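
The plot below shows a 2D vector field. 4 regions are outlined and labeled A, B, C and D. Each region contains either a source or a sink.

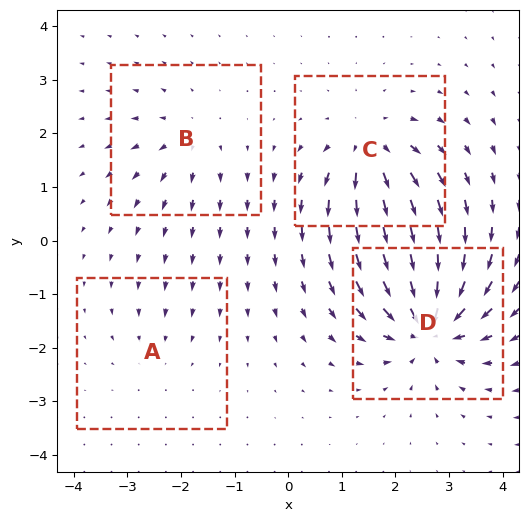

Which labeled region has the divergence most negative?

Divergence at each region's feature centre — A: about -2, B: about +4, C: about +7, D: about -9. Region D is most negative.

D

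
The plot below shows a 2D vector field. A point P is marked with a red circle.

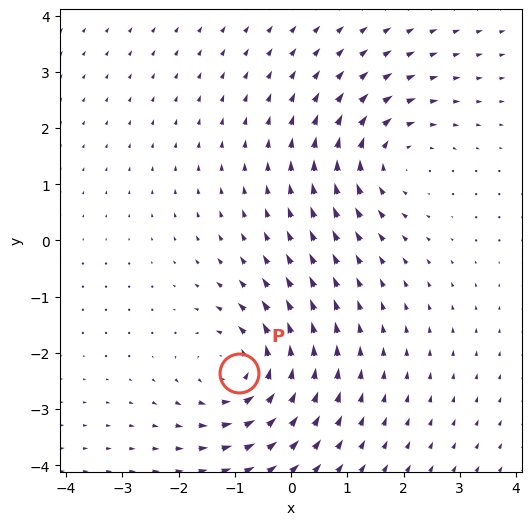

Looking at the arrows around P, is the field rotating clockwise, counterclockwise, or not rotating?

counterclockwise

Near P at (-0.9, -2.4) the arrows circulate counterclockwise. The curl (z-component) there is about +4; positive curl means counterclockwise rotation.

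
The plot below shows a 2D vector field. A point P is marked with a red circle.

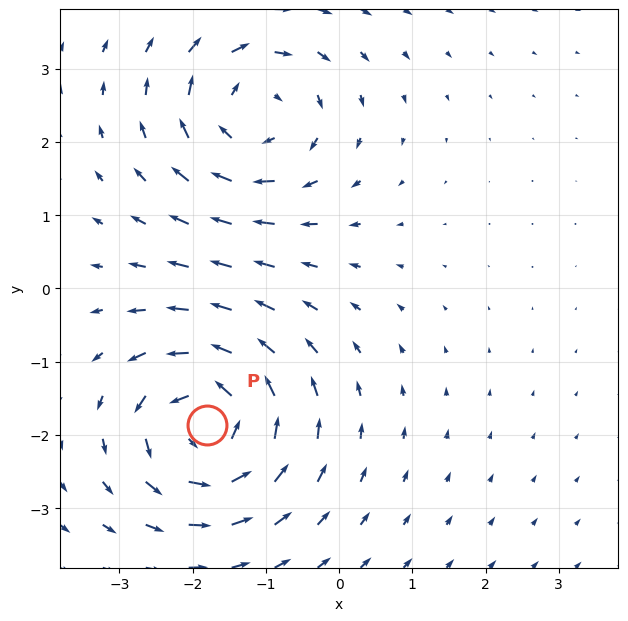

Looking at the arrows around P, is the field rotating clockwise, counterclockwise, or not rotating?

counterclockwise

Near P at (-1.8, -1.9) the arrows circulate counterclockwise. The curl (z-component) there is about +4; positive curl means counterclockwise rotation.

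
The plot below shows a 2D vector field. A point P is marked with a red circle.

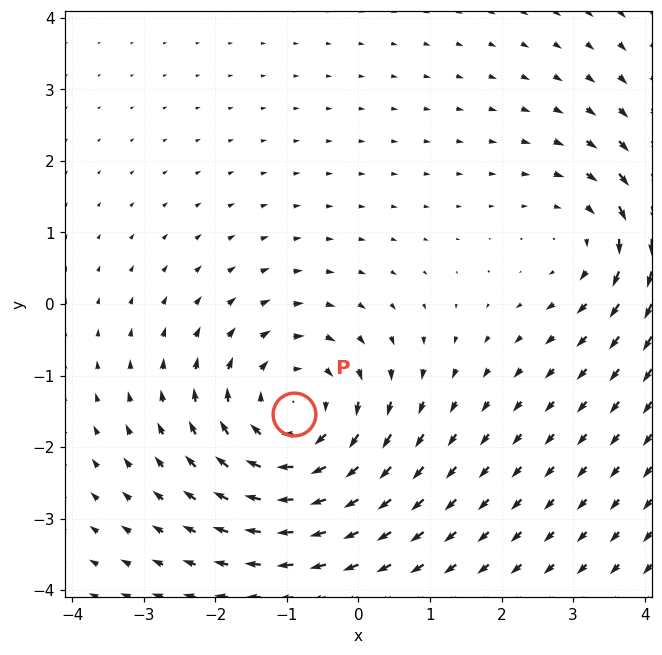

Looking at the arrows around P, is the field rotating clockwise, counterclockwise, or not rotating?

Near P at (-0.9, -1.5) the arrows circulate clockwise. The curl (z-component) there is about -4; negative curl means clockwise rotation.

clockwise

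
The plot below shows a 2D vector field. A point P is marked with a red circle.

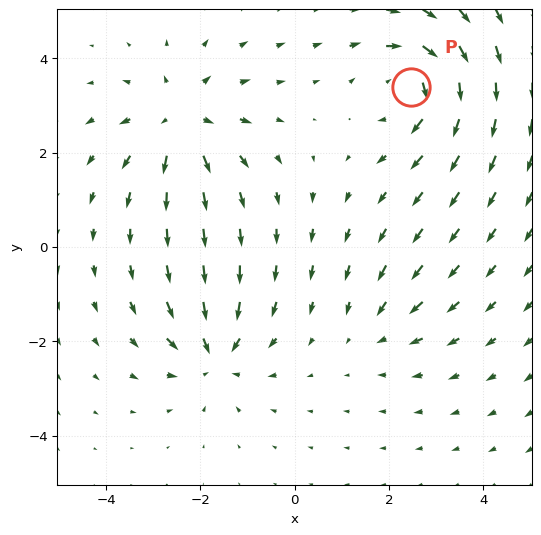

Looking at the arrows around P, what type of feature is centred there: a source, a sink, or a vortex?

vortex

At P (2.5, 3.4) the arrows circulate clockwise. Divergence ≈0, curl about -6 — near-zero divergence with nonzero curl is a vortex.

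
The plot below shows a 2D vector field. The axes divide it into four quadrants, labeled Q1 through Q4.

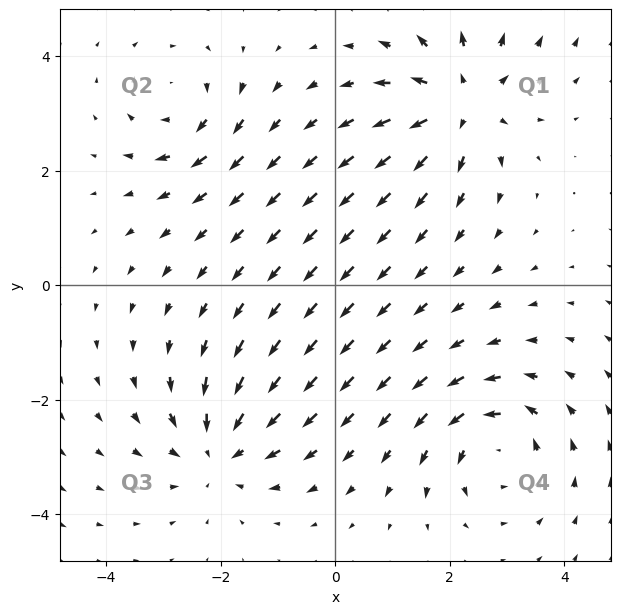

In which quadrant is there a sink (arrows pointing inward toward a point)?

The sink sits at approximately (-2.0, -2.9), which lies in quadrant Q3. The divergence there is about -3, negative as expected for a sink.

Q3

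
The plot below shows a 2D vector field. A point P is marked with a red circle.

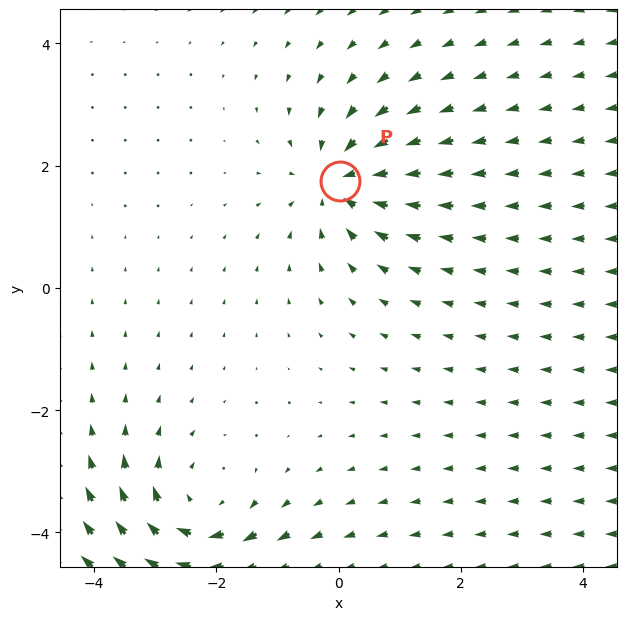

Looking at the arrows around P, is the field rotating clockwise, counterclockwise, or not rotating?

Near P at (0.0, 1.7) the arrows show no circulation. The curl there is ≈0.

not rotating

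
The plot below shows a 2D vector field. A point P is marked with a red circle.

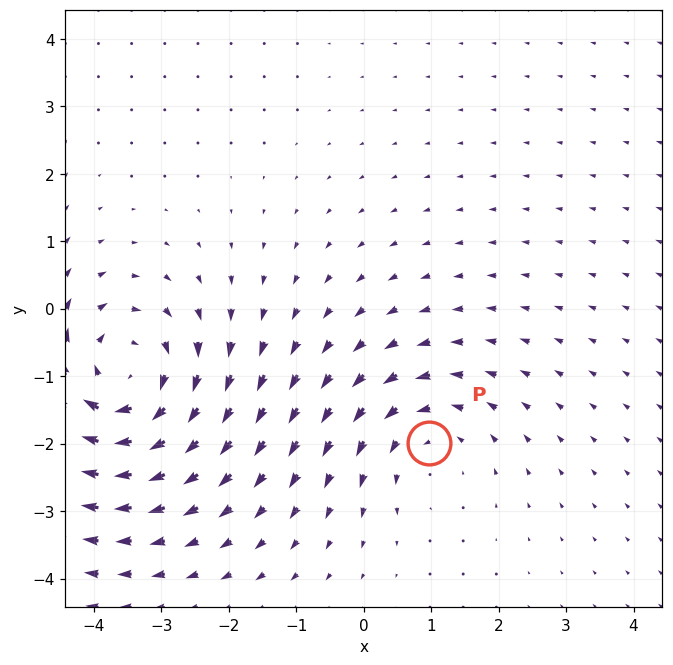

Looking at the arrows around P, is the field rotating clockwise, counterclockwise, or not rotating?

Near P at (1.0, -2.0) the arrows circulate counterclockwise. The curl (z-component) there is about +2; positive curl means counterclockwise rotation.

counterclockwise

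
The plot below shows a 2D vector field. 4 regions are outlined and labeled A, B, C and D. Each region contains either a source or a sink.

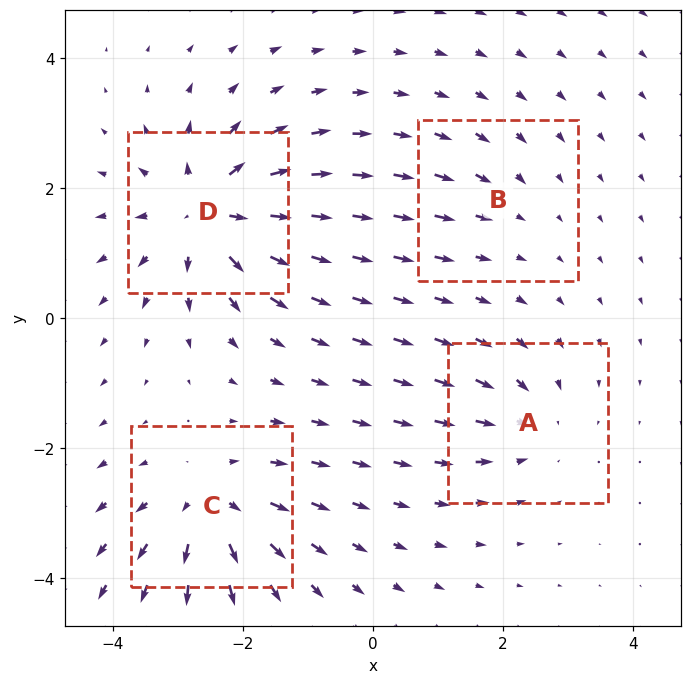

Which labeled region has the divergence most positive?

D

Divergence at each region's feature centre — A: about -4, B: about -2, C: about +6, D: about +7. Region D is most positive.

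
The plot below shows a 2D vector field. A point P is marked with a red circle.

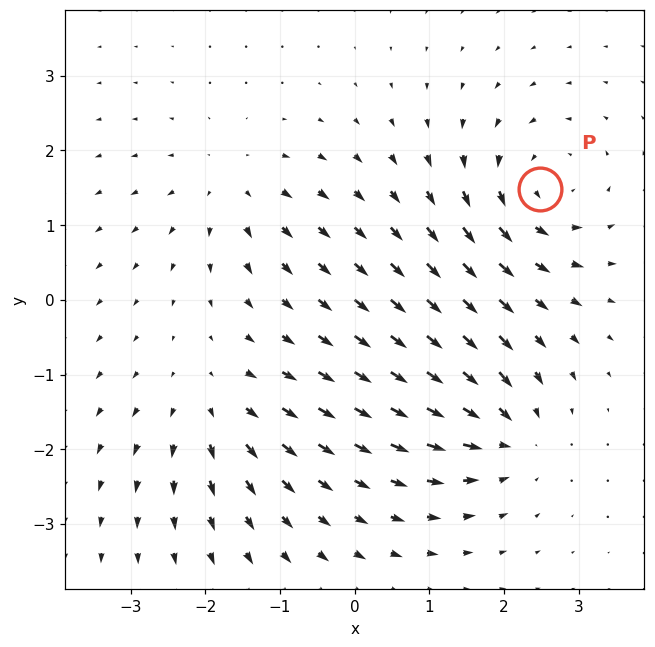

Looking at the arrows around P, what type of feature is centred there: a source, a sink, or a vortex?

vortex

At P (2.5, 1.5) the arrows circulate counterclockwise. Divergence ≈0, curl about +5 — near-zero divergence with nonzero curl is a vortex.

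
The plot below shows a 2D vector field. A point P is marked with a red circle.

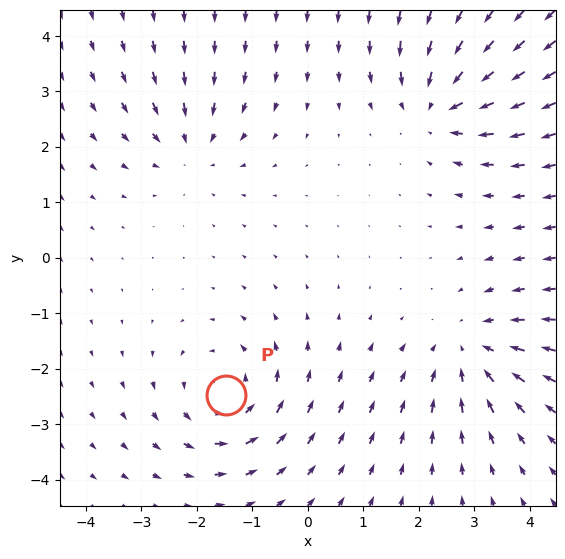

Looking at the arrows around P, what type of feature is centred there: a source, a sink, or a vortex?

At P (-1.5, -2.5) the arrows circulate counterclockwise. Divergence ≈0, curl about +5 — near-zero divergence with nonzero curl is a vortex.

vortex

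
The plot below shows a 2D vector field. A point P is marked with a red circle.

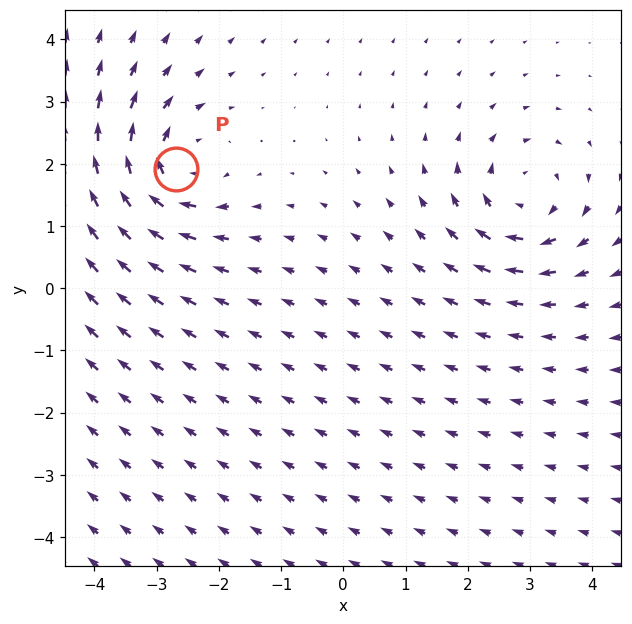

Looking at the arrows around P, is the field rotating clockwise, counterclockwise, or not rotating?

Near P at (-2.7, 1.9) the arrows circulate clockwise. The curl (z-component) there is about -4; negative curl means clockwise rotation.

clockwise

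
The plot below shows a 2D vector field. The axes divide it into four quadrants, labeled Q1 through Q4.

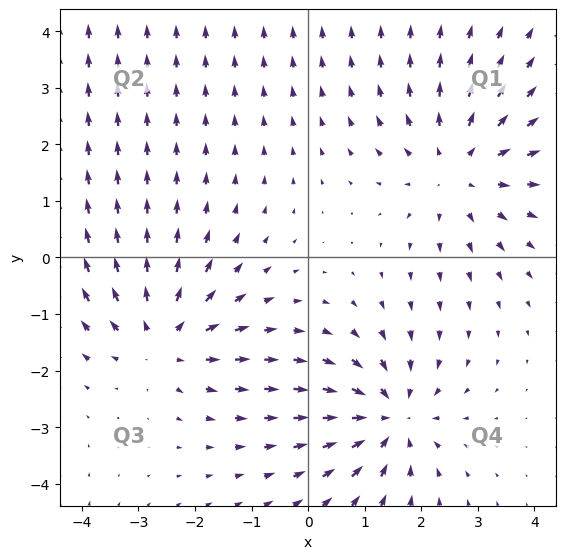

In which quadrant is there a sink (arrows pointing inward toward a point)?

The sink sits at approximately (1.5, -2.8), which lies in quadrant Q4. The divergence there is about -4, negative as expected for a sink.

Q4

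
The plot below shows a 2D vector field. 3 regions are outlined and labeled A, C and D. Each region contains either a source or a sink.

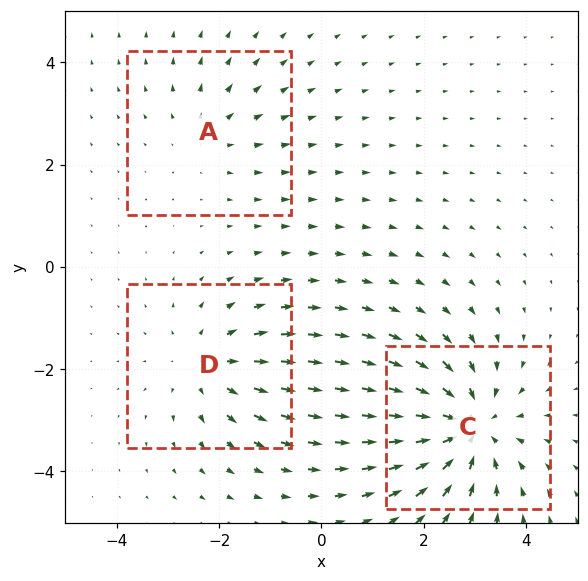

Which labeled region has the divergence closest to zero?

Divergence at each region's feature centre — A: about +2, C: about -4, D: about +3. Region A is closest to zero.

A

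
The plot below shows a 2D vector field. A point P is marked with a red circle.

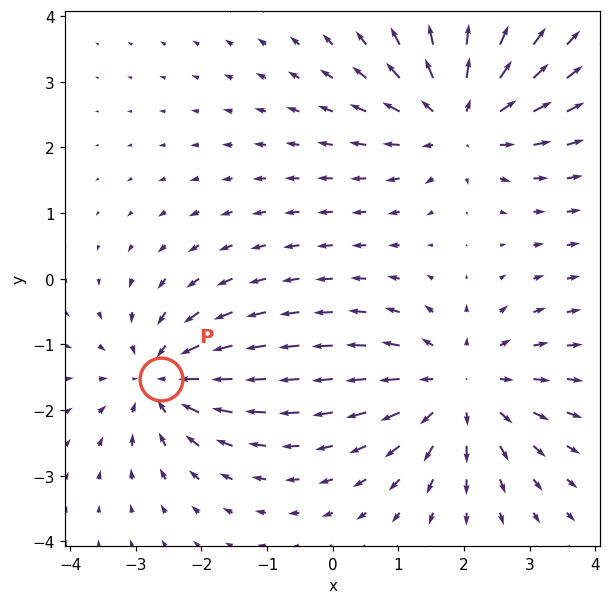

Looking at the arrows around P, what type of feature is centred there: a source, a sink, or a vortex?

At P (-2.6, -1.5) the arrows converge inward. Divergence about -4, curl ≈0 — negative divergence with near-zero curl is a sink.

sink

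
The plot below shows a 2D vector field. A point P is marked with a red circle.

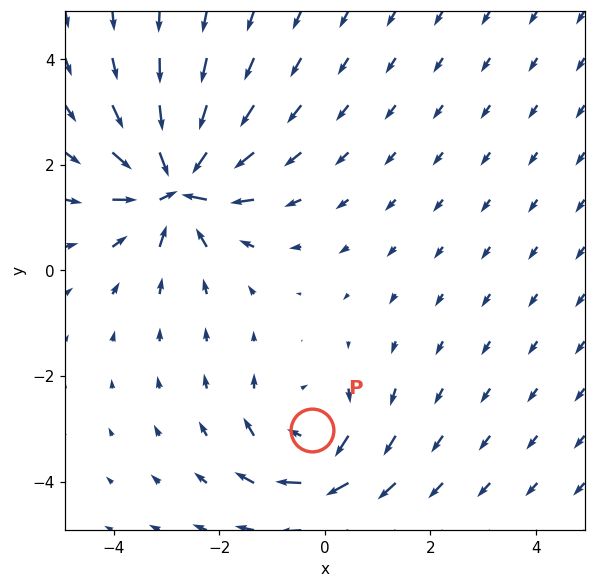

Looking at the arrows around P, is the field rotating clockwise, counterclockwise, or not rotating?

Near P at (-0.3, -3.0) the arrows circulate clockwise. The curl (z-component) there is about -4; negative curl means clockwise rotation.

clockwise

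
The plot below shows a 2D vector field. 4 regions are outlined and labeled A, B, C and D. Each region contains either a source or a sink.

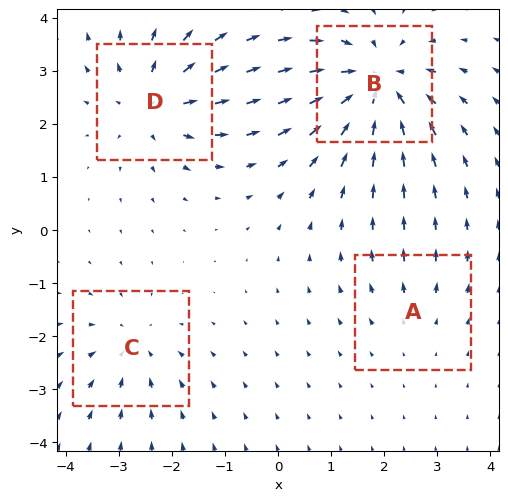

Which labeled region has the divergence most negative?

B

Divergence at each region's feature centre — A: about +2, B: about -7, C: about -4, D: about +5. Region B is most negative.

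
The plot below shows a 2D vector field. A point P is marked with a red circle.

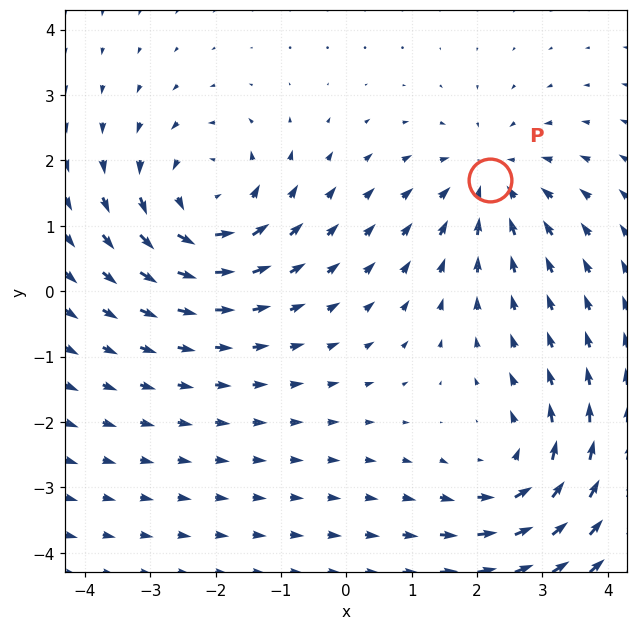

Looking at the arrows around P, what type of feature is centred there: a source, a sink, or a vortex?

sink

At P (2.2, 1.7) the arrows converge inward. Divergence about -4, curl ≈0 — negative divergence with near-zero curl is a sink.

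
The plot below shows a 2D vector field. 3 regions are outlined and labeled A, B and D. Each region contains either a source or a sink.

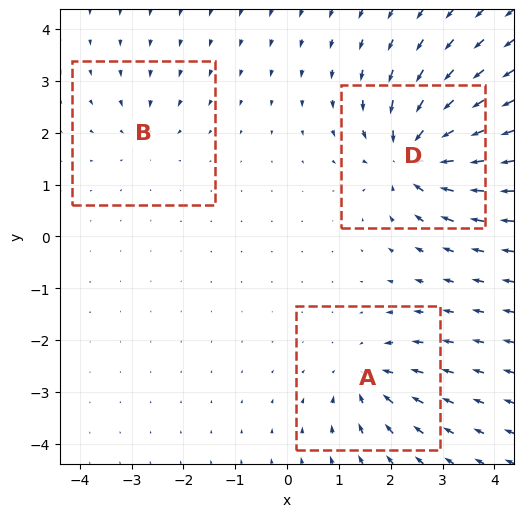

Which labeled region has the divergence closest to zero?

B

Divergence at each region's feature centre — A: about -4, B: about -3, D: about -7. Region B is closest to zero.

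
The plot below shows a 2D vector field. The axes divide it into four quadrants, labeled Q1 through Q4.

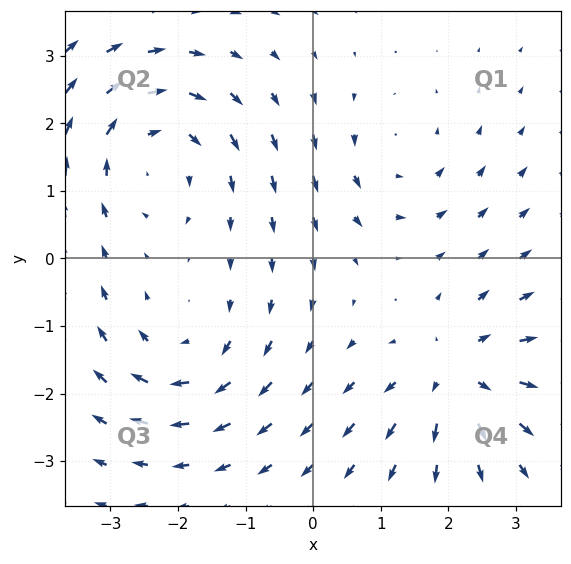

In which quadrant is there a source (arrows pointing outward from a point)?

The source sits at approximately (2.1, -1.7), which lies in quadrant Q4. The divergence there is about +5, positive as expected for a source.

Q4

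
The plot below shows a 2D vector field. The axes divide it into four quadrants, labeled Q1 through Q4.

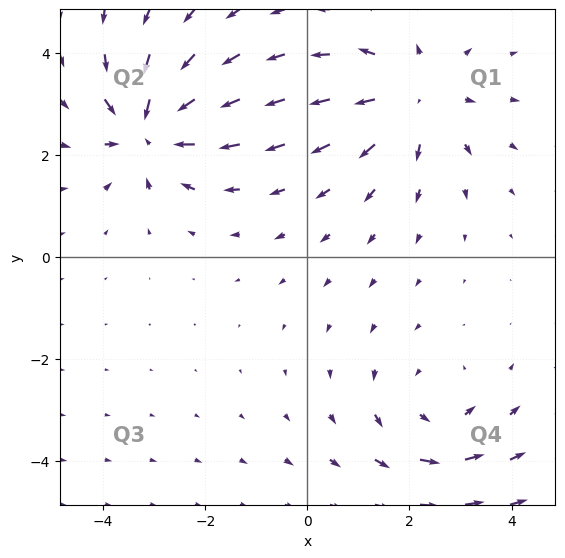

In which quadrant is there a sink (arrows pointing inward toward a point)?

The sink sits at approximately (-3.1, 2.5), which lies in quadrant Q2. The divergence there is about -6, negative as expected for a sink.

Q2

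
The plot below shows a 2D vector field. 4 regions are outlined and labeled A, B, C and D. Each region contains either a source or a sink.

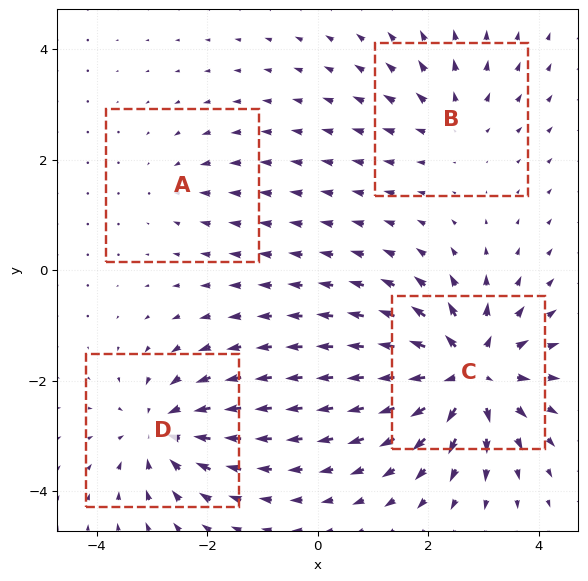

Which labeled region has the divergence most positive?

C

Divergence at each region's feature centre — A: about -2, B: about +4, C: about +8, D: about -5. Region C is most positive.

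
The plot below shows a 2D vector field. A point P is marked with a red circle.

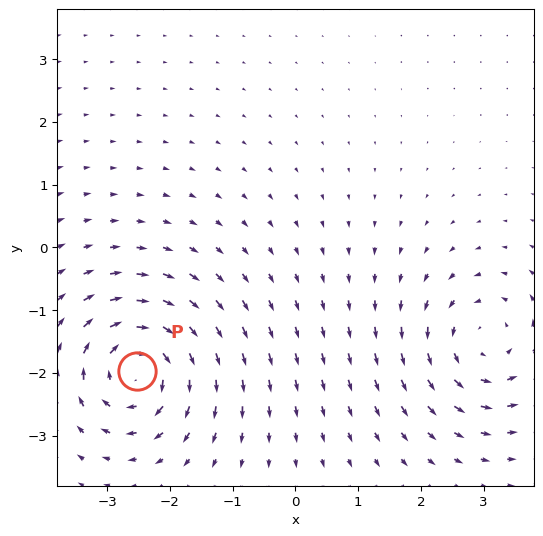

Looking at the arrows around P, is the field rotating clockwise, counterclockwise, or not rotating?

clockwise

Near P at (-2.5, -2.0) the arrows circulate clockwise. The curl (z-component) there is about -6; negative curl means clockwise rotation.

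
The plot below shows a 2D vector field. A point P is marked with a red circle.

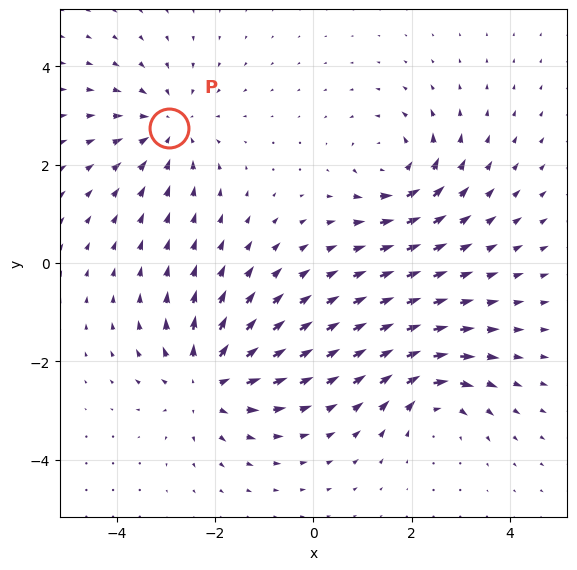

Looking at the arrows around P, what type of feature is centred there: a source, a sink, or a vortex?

At P (-2.9, 2.8) the arrows converge inward. Divergence about -4, curl ≈0 — negative divergence with near-zero curl is a sink.

sink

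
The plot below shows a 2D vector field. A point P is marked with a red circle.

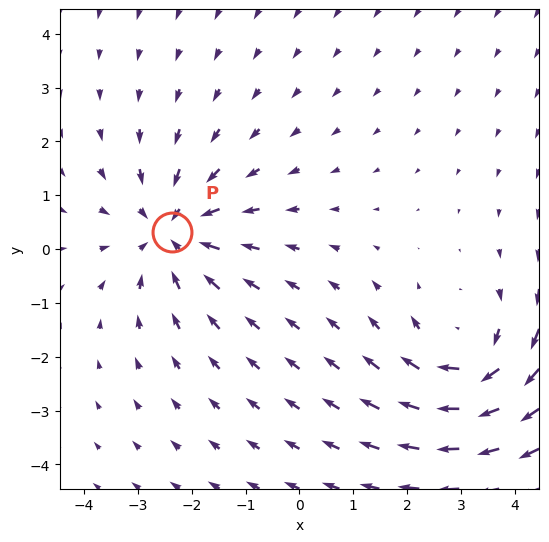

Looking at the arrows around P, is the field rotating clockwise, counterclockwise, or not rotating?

not rotating

Near P at (-2.4, 0.3) the arrows show no circulation. The curl there is ≈0.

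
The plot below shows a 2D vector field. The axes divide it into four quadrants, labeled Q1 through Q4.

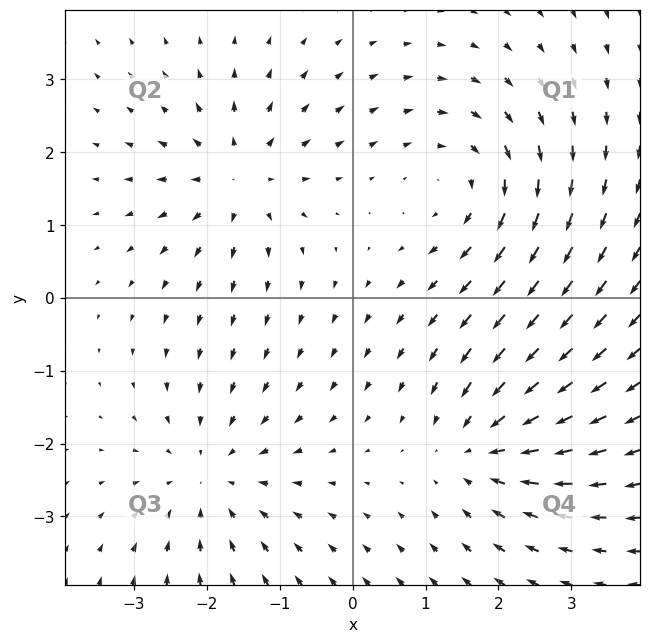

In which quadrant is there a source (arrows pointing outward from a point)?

Q2

The source sits at approximately (-1.6, 1.6), which lies in quadrant Q2. The divergence there is about +3, positive as expected for a source.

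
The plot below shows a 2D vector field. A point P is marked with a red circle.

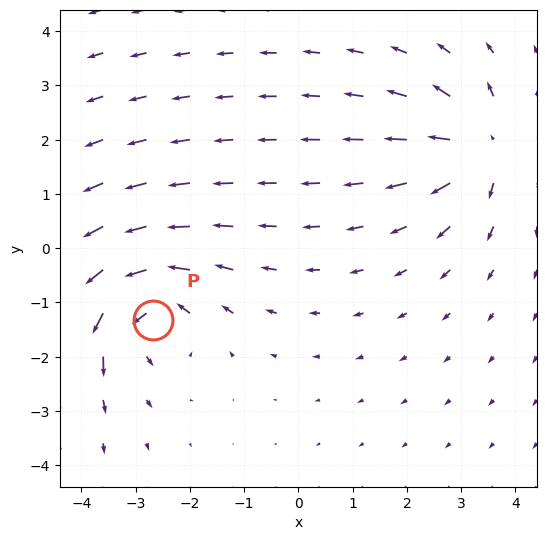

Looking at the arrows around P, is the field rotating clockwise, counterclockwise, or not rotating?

Near P at (-2.7, -1.3) the arrows circulate counterclockwise. The curl (z-component) there is about +6; positive curl means counterclockwise rotation.

counterclockwise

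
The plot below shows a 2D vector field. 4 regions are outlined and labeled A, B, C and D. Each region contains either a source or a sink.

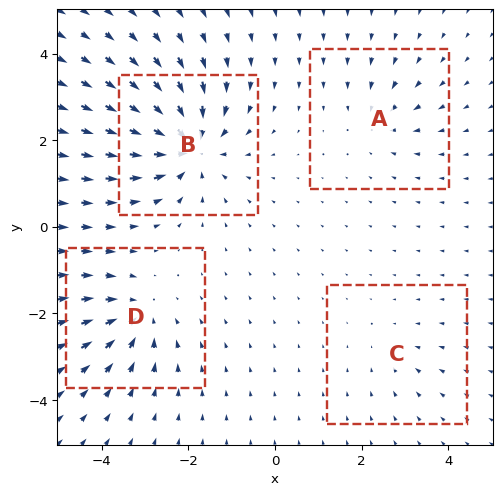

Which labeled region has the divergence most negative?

Divergence at each region's feature centre — A: about -3, B: about -8, C: about -2, D: about -5. Region B is most negative.

B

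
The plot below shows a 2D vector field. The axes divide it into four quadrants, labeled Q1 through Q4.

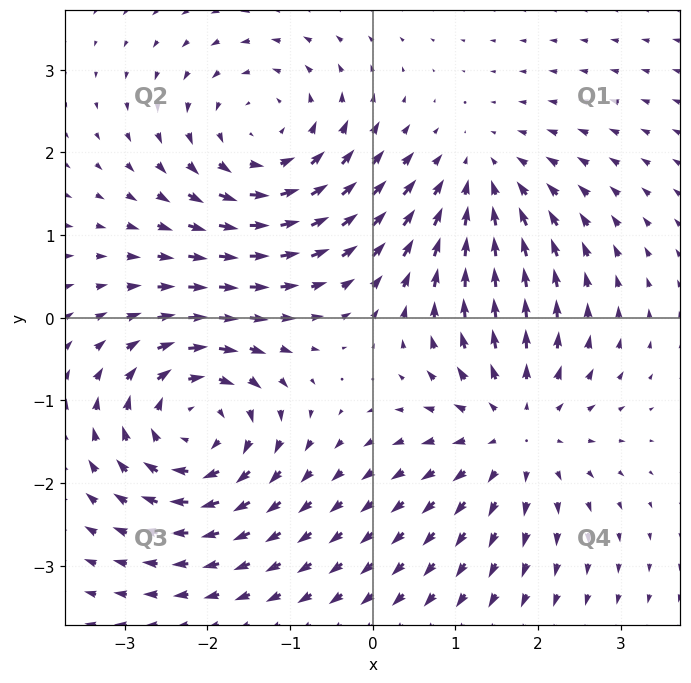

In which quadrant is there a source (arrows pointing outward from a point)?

Q4

The source sits at approximately (1.7, -1.3), which lies in quadrant Q4. The divergence there is about +4, positive as expected for a source.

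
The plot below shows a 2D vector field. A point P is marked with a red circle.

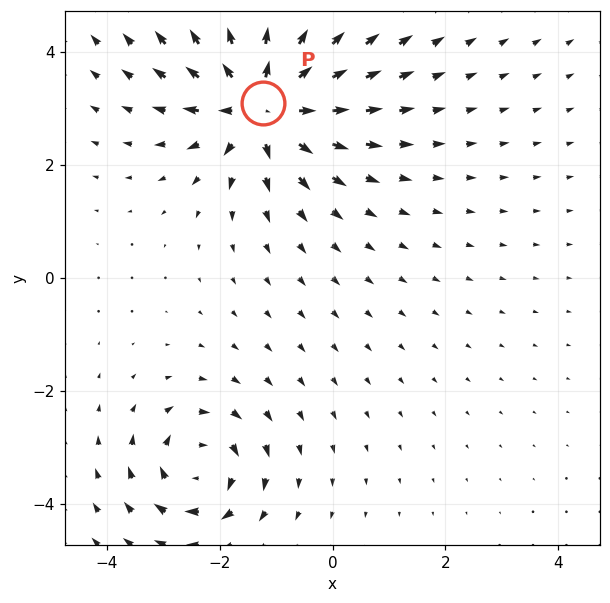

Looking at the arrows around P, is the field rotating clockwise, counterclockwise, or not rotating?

not rotating

Near P at (-1.2, 3.1) the arrows show no circulation. The curl there is ≈0.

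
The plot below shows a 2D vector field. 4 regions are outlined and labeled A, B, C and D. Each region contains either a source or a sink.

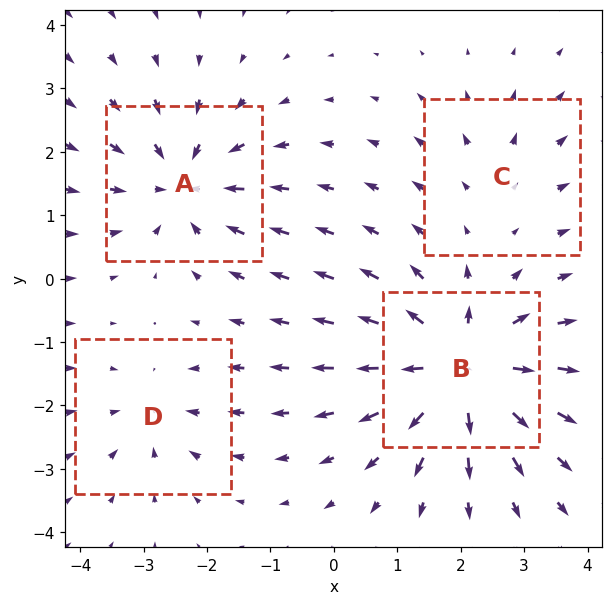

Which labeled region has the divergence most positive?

B

Divergence at each region's feature centre — A: about -5, B: about +8, C: about +2, D: about -3. Region B is most positive.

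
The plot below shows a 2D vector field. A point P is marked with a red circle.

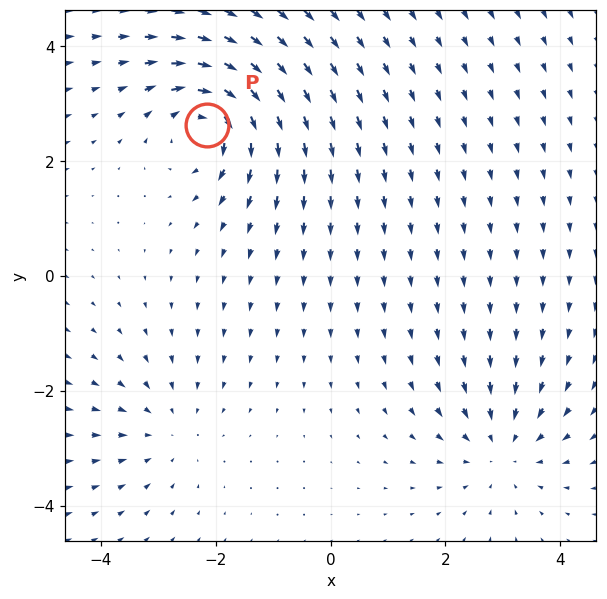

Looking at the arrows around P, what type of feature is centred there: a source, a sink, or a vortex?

vortex

At P (-2.1, 2.6) the arrows circulate clockwise. Divergence ≈0, curl about -5 — near-zero divergence with nonzero curl is a vortex.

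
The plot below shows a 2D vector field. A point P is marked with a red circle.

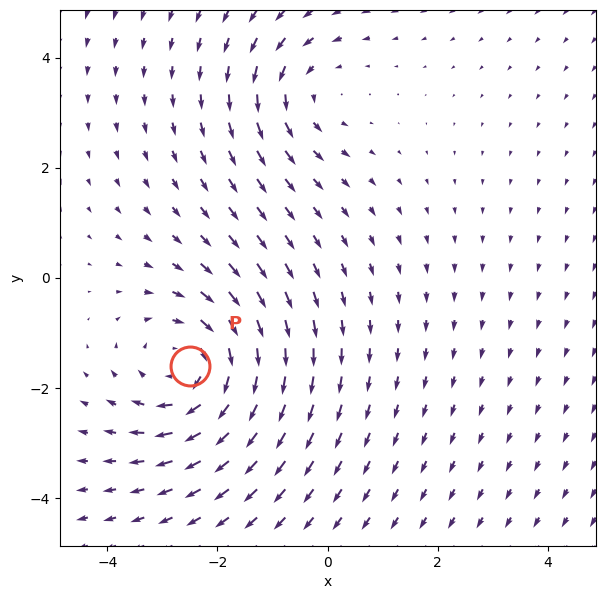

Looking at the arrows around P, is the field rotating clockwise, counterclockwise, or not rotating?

Near P at (-2.5, -1.6) the arrows circulate clockwise. The curl (z-component) there is about -4; negative curl means clockwise rotation.

clockwise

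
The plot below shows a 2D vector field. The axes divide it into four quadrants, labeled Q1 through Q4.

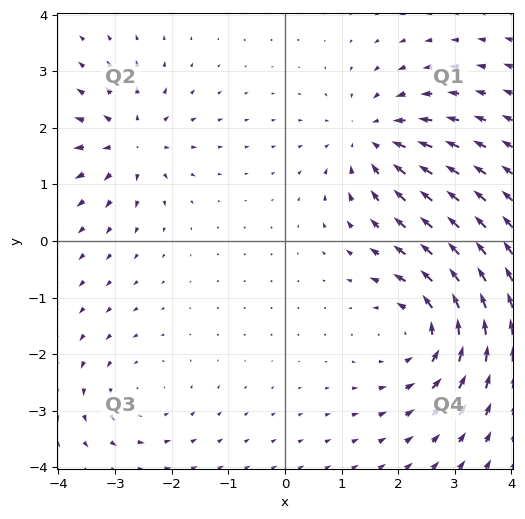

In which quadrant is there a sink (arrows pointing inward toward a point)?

Q1

The sink sits at approximately (1.6, 1.8), which lies in quadrant Q1. The divergence there is about -4, negative as expected for a sink.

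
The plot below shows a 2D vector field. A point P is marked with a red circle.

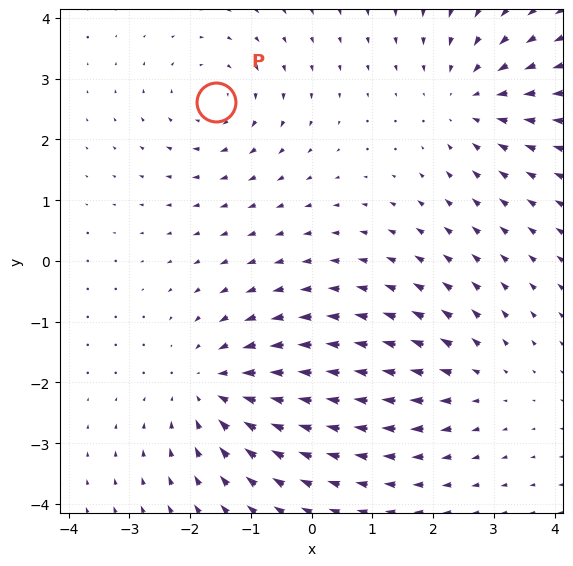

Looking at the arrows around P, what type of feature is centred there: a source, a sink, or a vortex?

vortex

At P (-1.6, 2.6) the arrows circulate clockwise. Divergence ≈0, curl about -3 — near-zero divergence with nonzero curl is a vortex.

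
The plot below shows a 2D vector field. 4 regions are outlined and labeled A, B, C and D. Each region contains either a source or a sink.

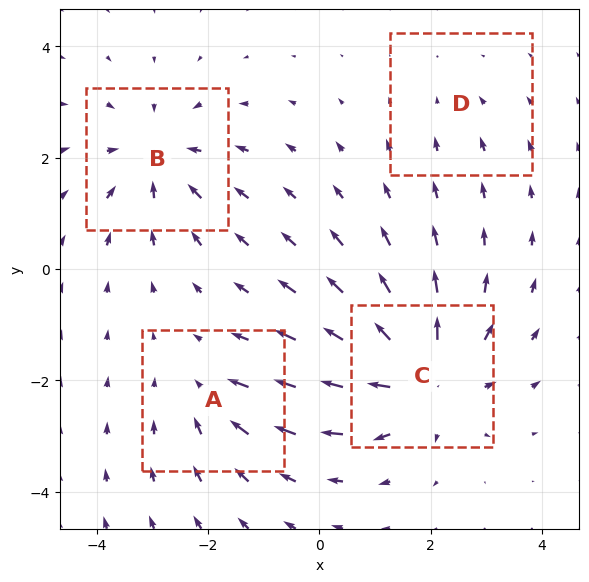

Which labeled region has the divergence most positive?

Divergence at each region's feature centre — A: about -3, B: about -5, C: about +7, D: about -2. Region C is most positive.

C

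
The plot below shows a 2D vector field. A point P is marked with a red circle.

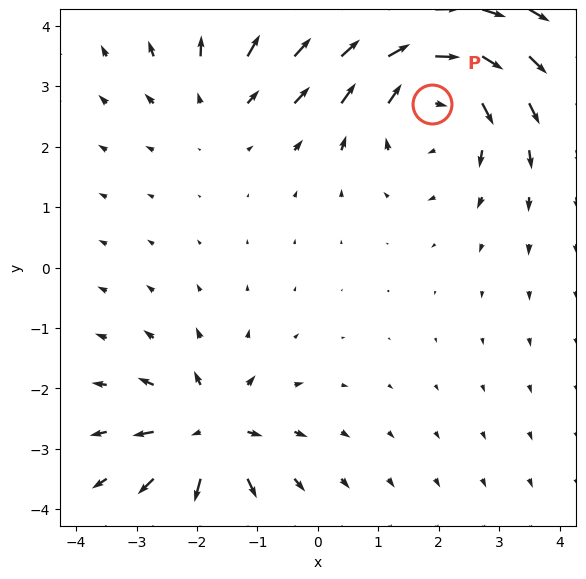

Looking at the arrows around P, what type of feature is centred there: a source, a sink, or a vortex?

At P (1.9, 2.7) the arrows circulate clockwise. Divergence ≈0, curl about -4 — near-zero divergence with nonzero curl is a vortex.

vortex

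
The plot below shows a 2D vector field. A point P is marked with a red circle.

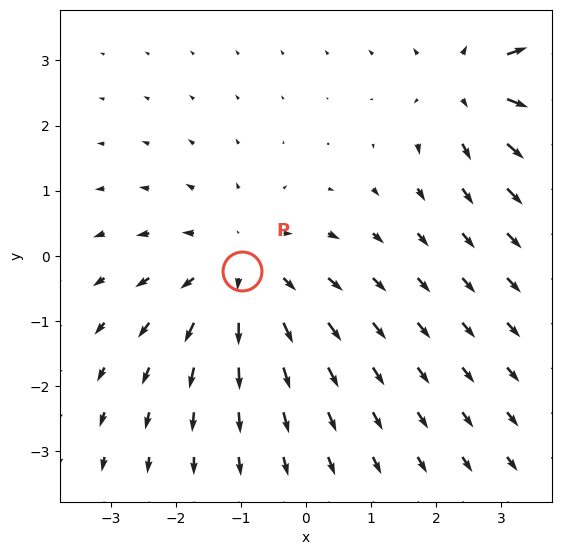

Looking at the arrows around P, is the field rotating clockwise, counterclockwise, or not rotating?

not rotating

Near P at (-1.0, -0.2) the arrows show no circulation. The curl there is ≈0.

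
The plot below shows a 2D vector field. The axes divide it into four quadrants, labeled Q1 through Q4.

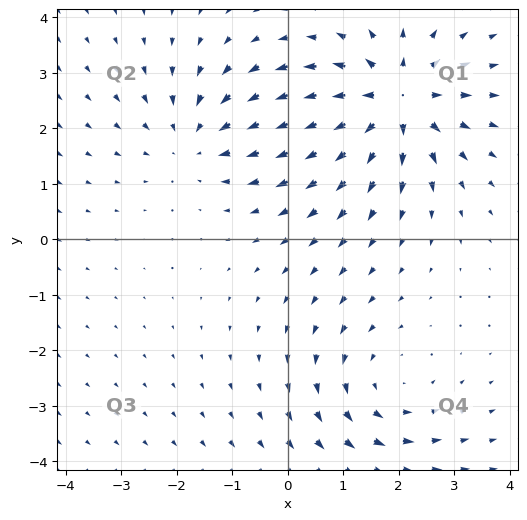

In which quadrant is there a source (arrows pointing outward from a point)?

The source sits at approximately (1.9, 2.5), which lies in quadrant Q1. The divergence there is about +5, positive as expected for a source.

Q1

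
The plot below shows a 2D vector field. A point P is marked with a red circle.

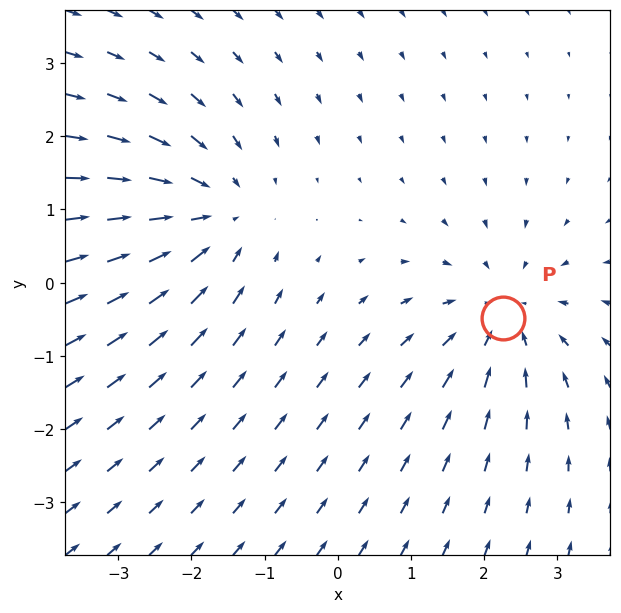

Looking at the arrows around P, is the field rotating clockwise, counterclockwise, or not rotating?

Near P at (2.3, -0.5) the arrows show no circulation. The curl there is ≈0.

not rotating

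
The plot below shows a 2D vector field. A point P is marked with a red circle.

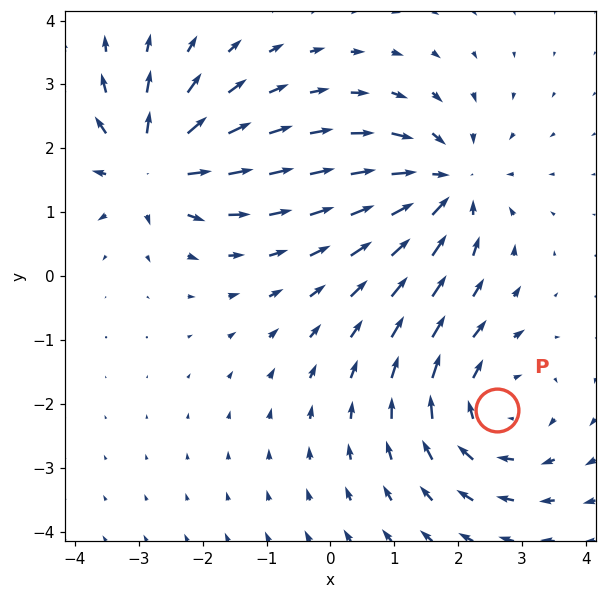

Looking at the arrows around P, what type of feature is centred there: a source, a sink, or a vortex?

vortex

At P (2.6, -2.1) the arrows circulate clockwise. Divergence ≈0, curl about -3 — near-zero divergence with nonzero curl is a vortex.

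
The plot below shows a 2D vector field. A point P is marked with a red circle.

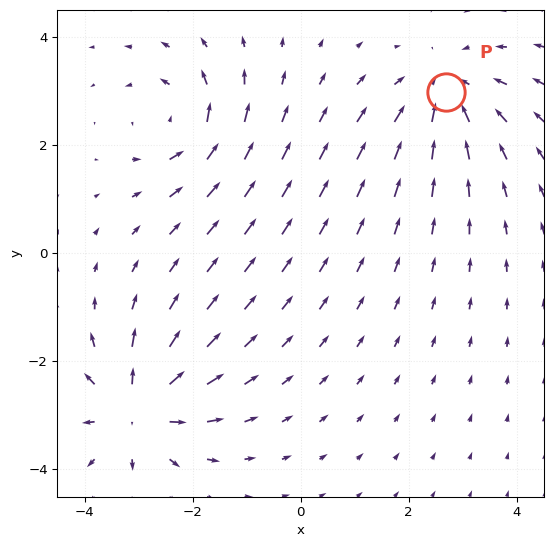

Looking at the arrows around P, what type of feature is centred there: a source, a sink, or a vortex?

At P (2.7, 3.0) the arrows converge inward. Divergence about -4, curl ≈0 — negative divergence with near-zero curl is a sink.

sink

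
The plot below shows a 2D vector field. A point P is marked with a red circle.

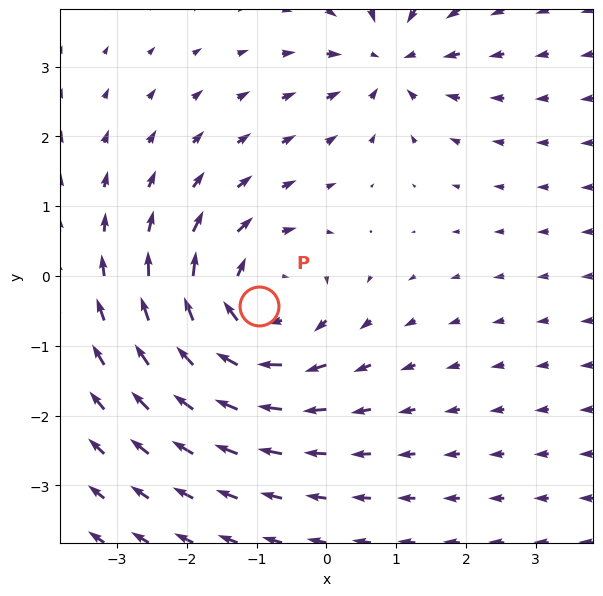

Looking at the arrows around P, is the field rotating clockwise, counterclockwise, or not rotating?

Near P at (-1.0, -0.4) the arrows circulate clockwise. The curl (z-component) there is about -4; negative curl means clockwise rotation.

clockwise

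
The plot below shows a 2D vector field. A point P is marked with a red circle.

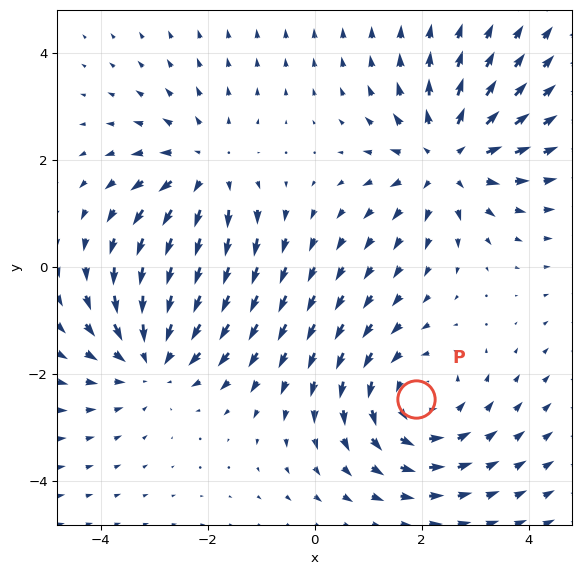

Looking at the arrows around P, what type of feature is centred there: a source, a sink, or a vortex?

At P (1.9, -2.5) the arrows circulate counterclockwise. Divergence ≈0, curl about +4 — near-zero divergence with nonzero curl is a vortex.

vortex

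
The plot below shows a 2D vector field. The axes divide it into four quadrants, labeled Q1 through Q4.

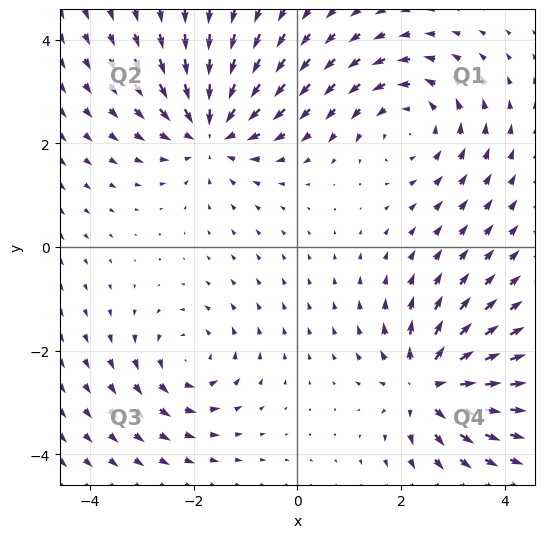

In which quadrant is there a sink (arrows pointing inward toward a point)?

The sink sits at approximately (-1.7, 2.2), which lies in quadrant Q2. The divergence there is about -5, negative as expected for a sink.

Q2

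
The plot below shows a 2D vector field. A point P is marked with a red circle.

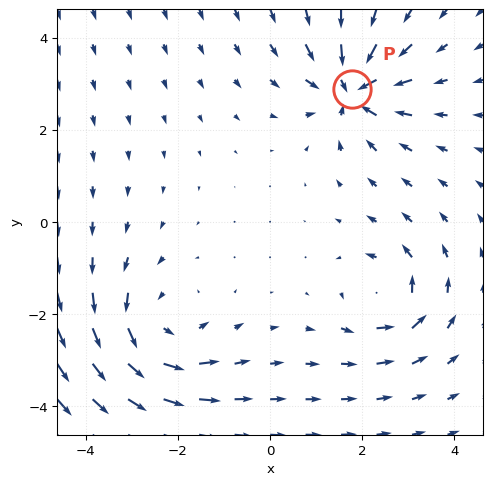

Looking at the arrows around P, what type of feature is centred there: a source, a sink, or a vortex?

At P (1.8, 2.9) the arrows converge inward. Divergence about -6, curl ≈0 — negative divergence with near-zero curl is a sink.

sink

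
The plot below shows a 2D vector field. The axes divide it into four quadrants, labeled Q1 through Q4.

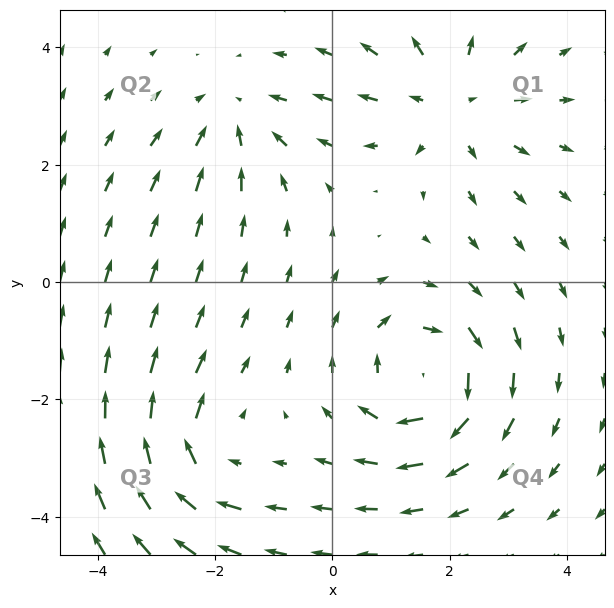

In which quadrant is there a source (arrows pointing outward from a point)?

The source sits at approximately (2.0, 3.1), which lies in quadrant Q1. The divergence there is about +3, positive as expected for a source.

Q1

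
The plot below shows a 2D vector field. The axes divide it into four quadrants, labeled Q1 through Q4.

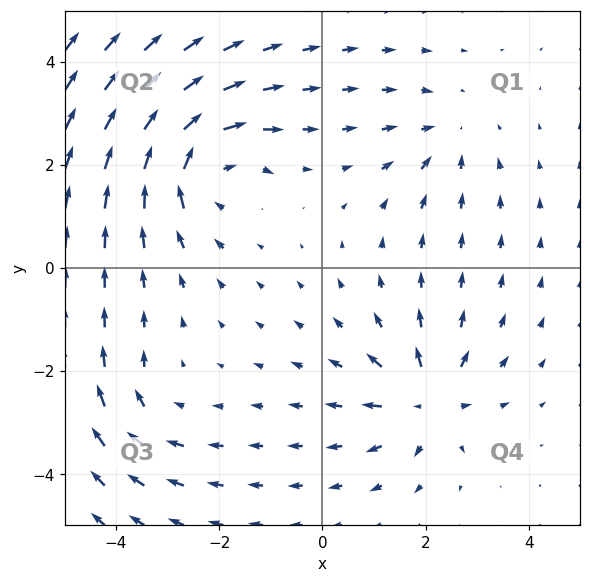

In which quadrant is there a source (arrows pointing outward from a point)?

Q4

The source sits at approximately (2.0, -2.6), which lies in quadrant Q4. The divergence there is about +5, positive as expected for a source.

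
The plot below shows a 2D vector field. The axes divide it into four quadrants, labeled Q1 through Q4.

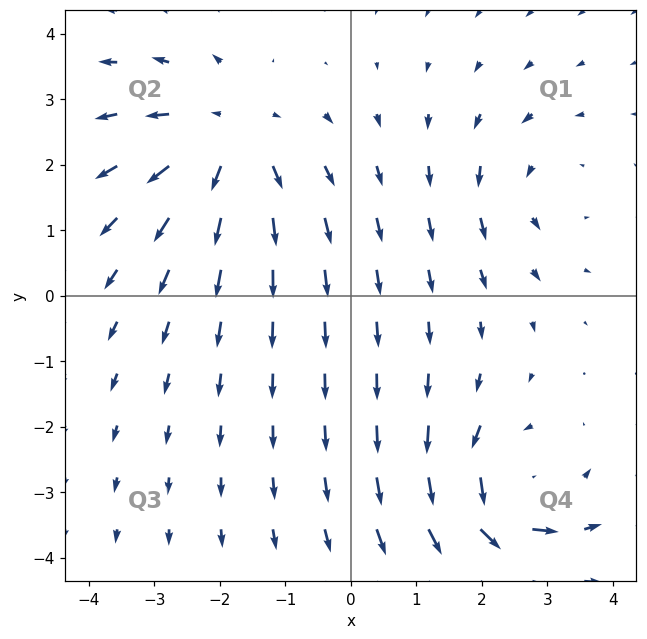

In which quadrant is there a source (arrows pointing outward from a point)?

Q2

The source sits at approximately (-1.9, 2.4), which lies in quadrant Q2. The divergence there is about +5, positive as expected for a source.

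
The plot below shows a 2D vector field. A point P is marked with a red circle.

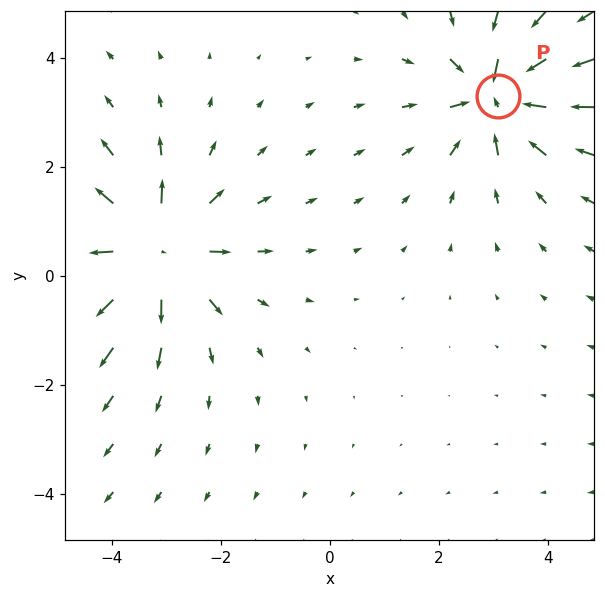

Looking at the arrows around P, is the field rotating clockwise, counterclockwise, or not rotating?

Near P at (3.1, 3.3) the arrows show no circulation. The curl there is ≈0.

not rotating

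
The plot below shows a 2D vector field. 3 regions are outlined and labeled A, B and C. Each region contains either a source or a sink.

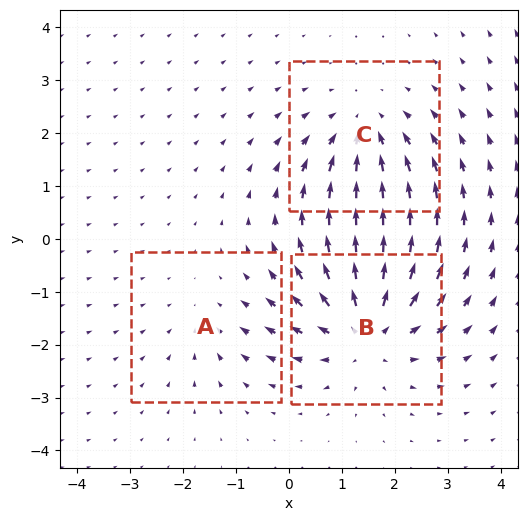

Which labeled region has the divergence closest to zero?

Divergence at each region's feature centre — A: about -2, B: about +4, C: about -3. Region A is closest to zero.

A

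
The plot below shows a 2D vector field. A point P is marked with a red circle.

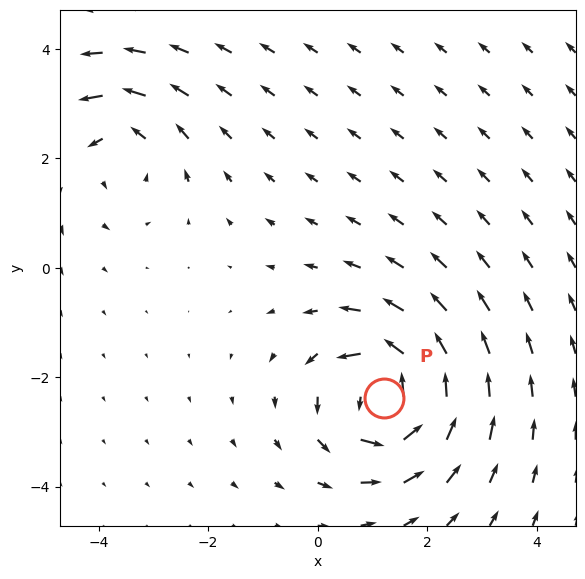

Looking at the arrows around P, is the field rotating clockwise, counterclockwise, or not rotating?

Near P at (1.2, -2.4) the arrows circulate counterclockwise. The curl (z-component) there is about +7; positive curl means counterclockwise rotation.

counterclockwise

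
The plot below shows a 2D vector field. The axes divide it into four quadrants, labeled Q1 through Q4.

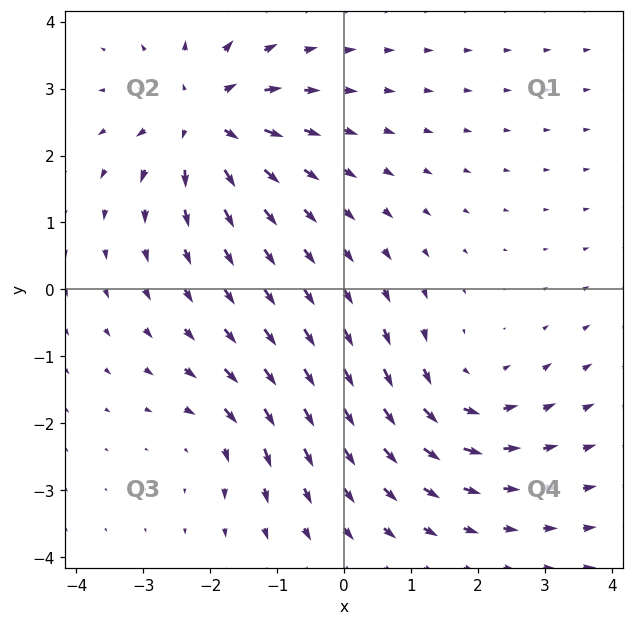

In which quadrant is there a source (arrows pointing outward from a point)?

Q2

The source sits at approximately (-2.1, 2.6), which lies in quadrant Q2. The divergence there is about +6, positive as expected for a source.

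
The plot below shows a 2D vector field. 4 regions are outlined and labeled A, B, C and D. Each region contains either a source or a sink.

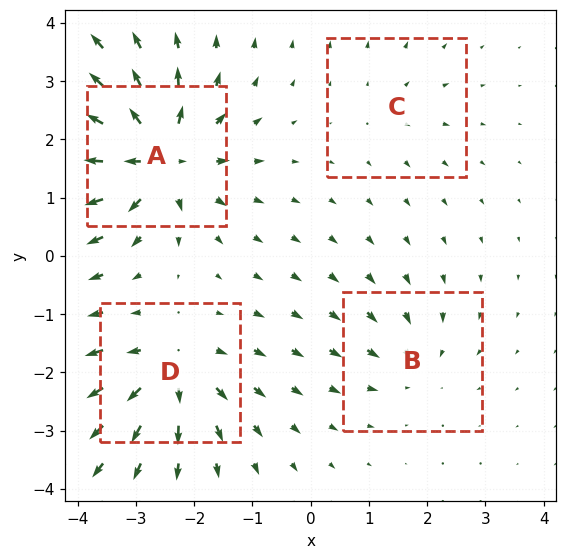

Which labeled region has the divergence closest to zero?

Divergence at each region's feature centre — A: about +9, B: about -4, C: about +2, D: about +7. Region C is closest to zero.

C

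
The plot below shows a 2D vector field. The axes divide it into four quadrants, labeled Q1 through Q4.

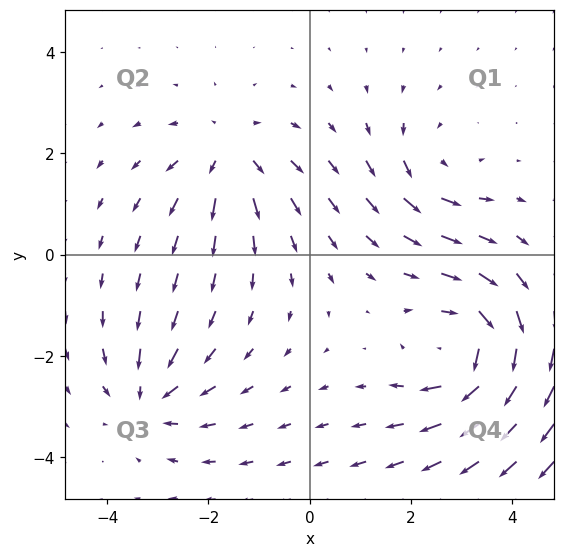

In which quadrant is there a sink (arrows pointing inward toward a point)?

The sink sits at approximately (-3.2, -2.8), which lies in quadrant Q3. The divergence there is about -4, negative as expected for a sink.

Q3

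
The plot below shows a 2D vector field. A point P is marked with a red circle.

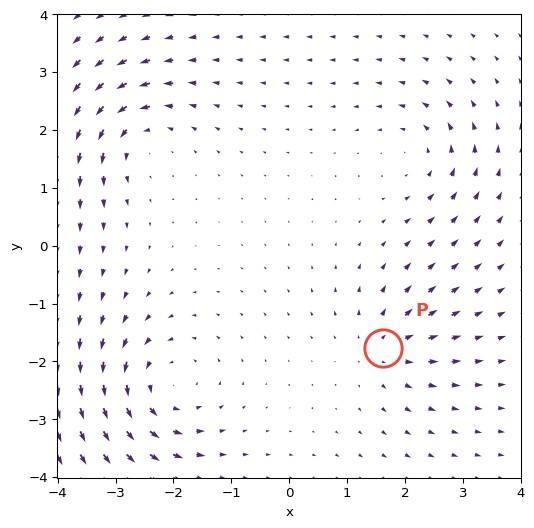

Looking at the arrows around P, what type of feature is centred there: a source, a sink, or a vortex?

At P (1.6, -1.8) the arrows spread outward. Divergence about +4, curl ≈0 — positive divergence with near-zero curl is a source.

source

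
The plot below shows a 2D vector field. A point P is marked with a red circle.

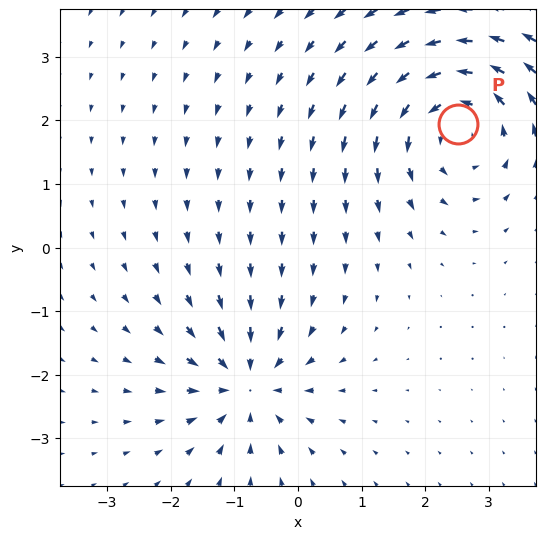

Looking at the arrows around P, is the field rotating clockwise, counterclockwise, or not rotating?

Near P at (2.5, 1.9) the arrows circulate counterclockwise. The curl (z-component) there is about +3; positive curl means counterclockwise rotation.

counterclockwise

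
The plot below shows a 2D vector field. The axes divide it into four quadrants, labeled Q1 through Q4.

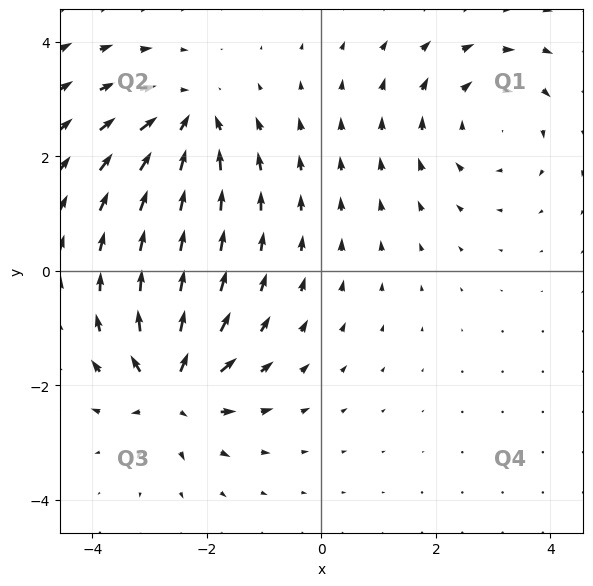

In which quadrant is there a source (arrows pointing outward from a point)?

The source sits at approximately (-2.6, -2.1), which lies in quadrant Q3. The divergence there is about +5, positive as expected for a source.

Q3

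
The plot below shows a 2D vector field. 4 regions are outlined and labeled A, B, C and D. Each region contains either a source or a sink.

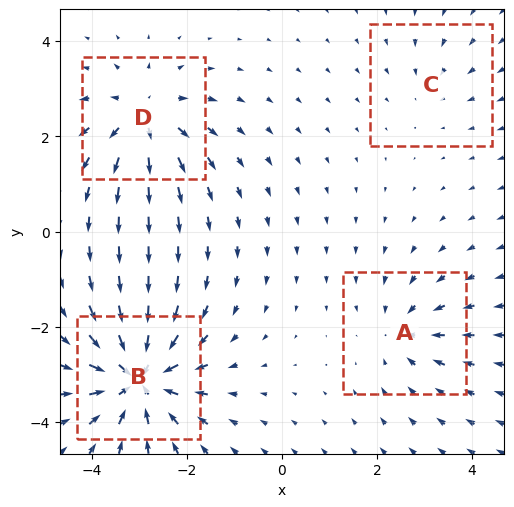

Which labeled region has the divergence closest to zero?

C

Divergence at each region's feature centre — A: about -4, B: about -8, C: about -2, D: about +5. Region C is closest to zero.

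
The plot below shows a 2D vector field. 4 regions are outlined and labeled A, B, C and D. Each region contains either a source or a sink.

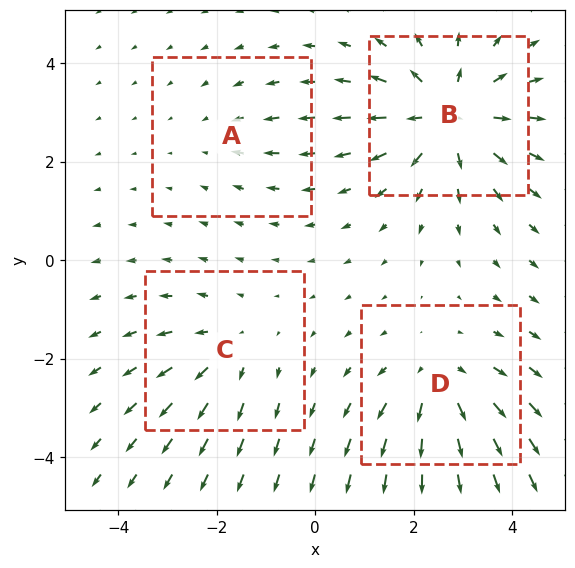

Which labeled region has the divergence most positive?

B

Divergence at each region's feature centre — A: about -2, B: about +6, C: about +3, D: about +4. Region B is most positive.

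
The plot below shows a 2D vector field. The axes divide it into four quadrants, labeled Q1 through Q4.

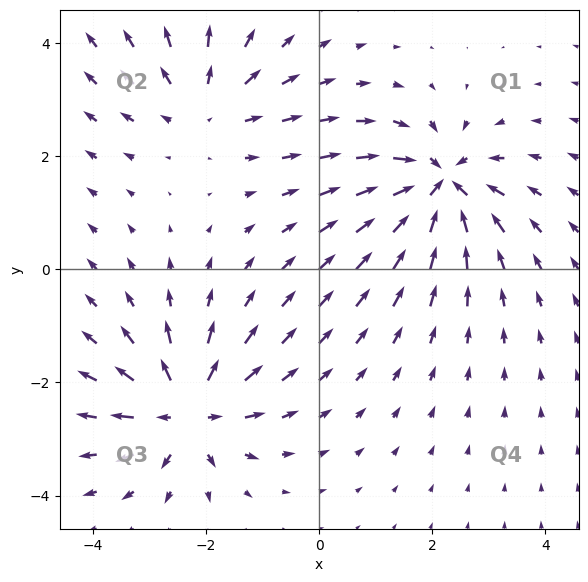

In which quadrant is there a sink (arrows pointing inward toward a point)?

Q1

The sink sits at approximately (2.1, 1.5), which lies in quadrant Q1. The divergence there is about -6, negative as expected for a sink.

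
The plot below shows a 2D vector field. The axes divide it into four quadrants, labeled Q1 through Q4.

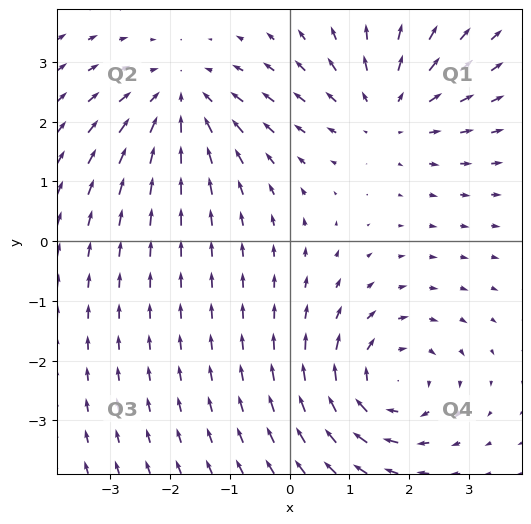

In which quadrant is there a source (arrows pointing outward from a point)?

Q1

The source sits at approximately (1.6, 2.2), which lies in quadrant Q1. The divergence there is about +4, positive as expected for a source.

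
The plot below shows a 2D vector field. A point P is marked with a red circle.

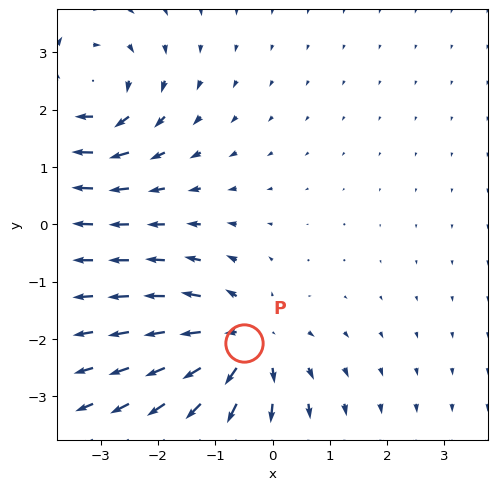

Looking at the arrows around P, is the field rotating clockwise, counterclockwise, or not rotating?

Near P at (-0.5, -2.1) the arrows show no circulation. The curl there is ≈0.

not rotating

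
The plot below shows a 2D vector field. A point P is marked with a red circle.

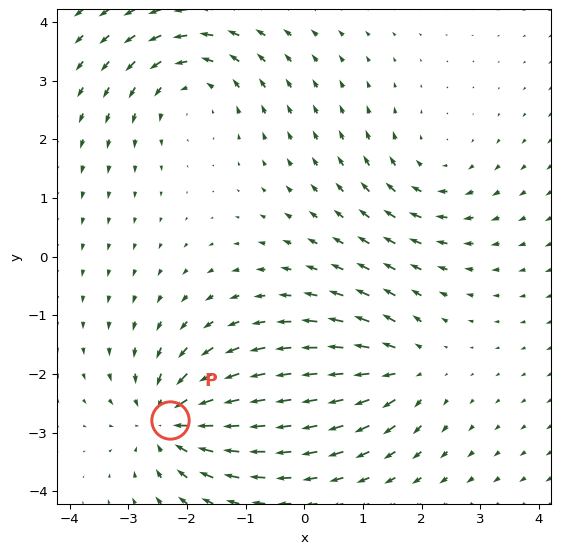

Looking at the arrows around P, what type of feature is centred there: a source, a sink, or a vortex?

sink

At P (-2.3, -2.8) the arrows converge inward. Divergence about -5, curl ≈0 — negative divergence with near-zero curl is a sink.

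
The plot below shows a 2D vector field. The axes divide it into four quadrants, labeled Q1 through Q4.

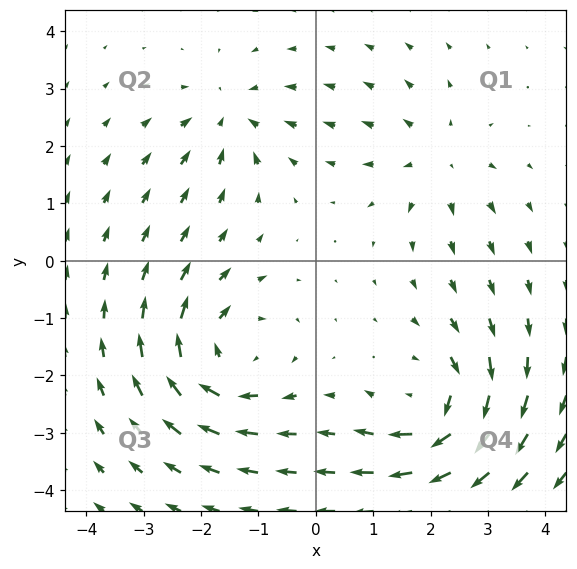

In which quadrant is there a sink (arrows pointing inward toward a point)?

Q2

The sink sits at approximately (-1.5, 2.5), which lies in quadrant Q2. The divergence there is about -3, negative as expected for a sink.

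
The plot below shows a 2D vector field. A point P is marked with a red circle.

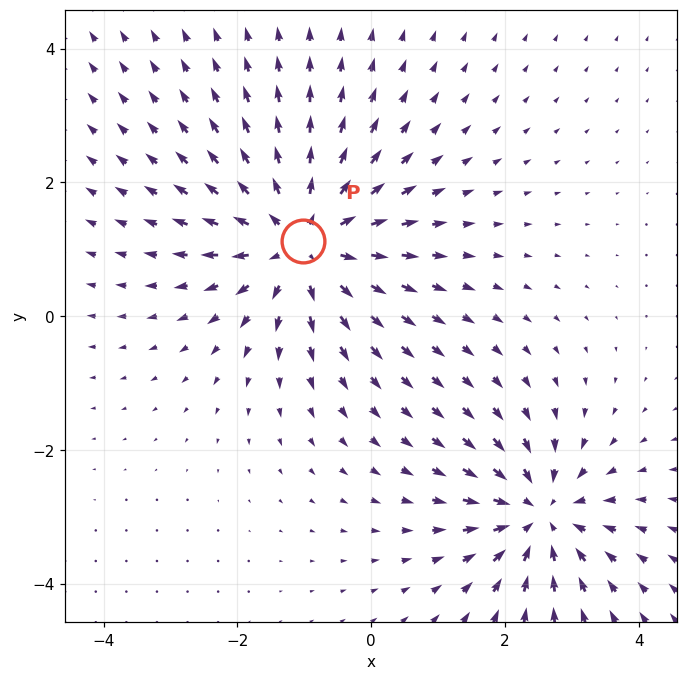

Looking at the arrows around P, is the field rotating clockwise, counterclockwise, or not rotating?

not rotating

Near P at (-1.0, 1.1) the arrows show no circulation. The curl there is ≈0.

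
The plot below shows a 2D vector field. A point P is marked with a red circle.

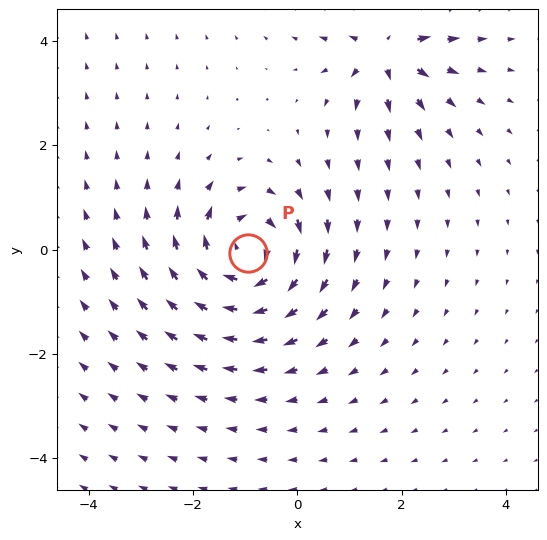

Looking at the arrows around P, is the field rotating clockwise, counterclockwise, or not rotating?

clockwise

Near P at (-0.9, -0.1) the arrows circulate clockwise. The curl (z-component) there is about -6; negative curl means clockwise rotation.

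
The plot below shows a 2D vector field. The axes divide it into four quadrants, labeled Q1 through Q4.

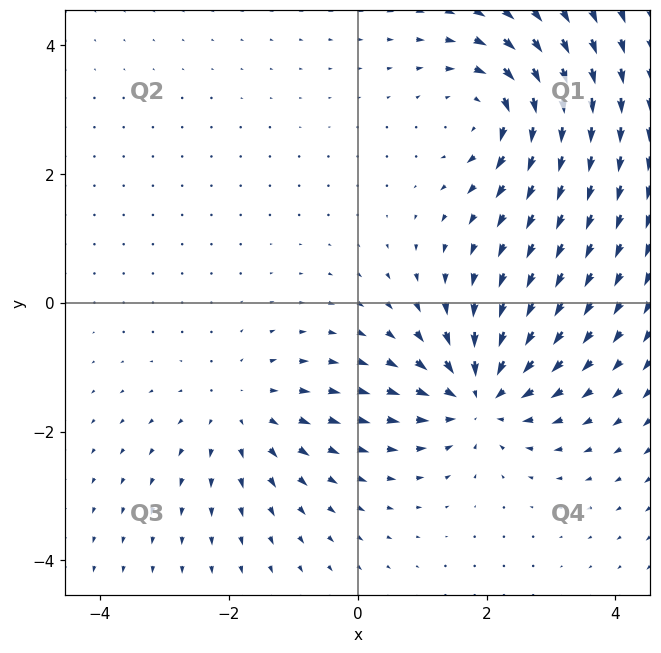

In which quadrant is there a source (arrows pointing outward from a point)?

Q3

The source sits at approximately (-1.8, -1.7), which lies in quadrant Q3. The divergence there is about +3, positive as expected for a source.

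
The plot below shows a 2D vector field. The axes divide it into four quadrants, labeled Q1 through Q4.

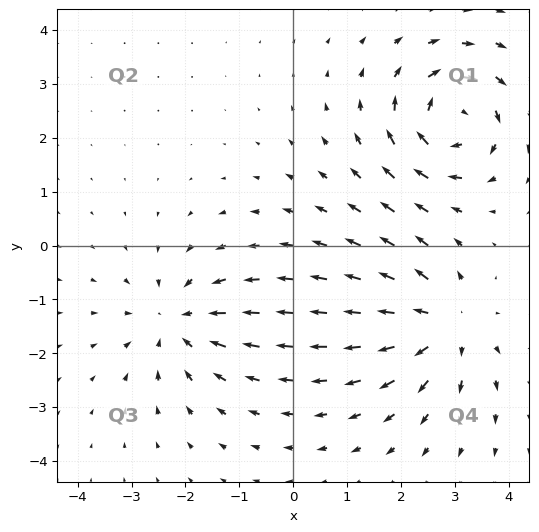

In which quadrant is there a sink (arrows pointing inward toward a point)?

Q3

The sink sits at approximately (-2.2, -1.4), which lies in quadrant Q3. The divergence there is about -4, negative as expected for a sink.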